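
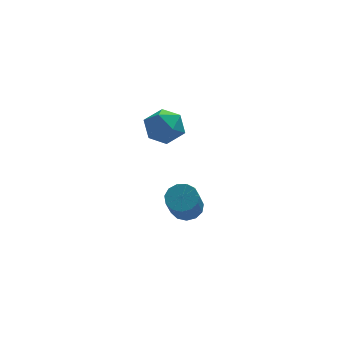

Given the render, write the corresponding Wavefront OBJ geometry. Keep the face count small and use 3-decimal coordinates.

v 2.174 -0.681 3.509
v 3.09 -0.323 3.85
v 2.97 -1.877 2.63
v 3.886 -1.519 2.971
v 3.231 -1.987 3.632
v 2.739 -1.247 4.175
v 3.321 -0.953 2.305
v 2.829 -0.213 2.848
v 3.799 -0.491 3.106
v 3.743 -1.13 3.926
v 2.317 -1.07 2.554
v 2.261 -1.709 3.374
v 4.171 -0.577 -2.933
v 4.808 -1.044 -3.062
v 4.346 -2.109 -1.496
v 3.709 -1.643 -1.367
v 4.948 -0.71 -2.794
v 4.485 -1.775 -1.227
v 4.841 -0.333 -2.569
v 4.378 -1.399 -1.003
v 4.521 -0.035 -2.461
v 4.059 -1.1 -0.894
v 4.091 0.092 -2.502
v 3.628 -0.974 -0.936
v 3.686 0.006 -2.68
v 3.223 -1.06 -1.114
v 3.435 -0.265 -2.939
v 2.972 -1.331 -1.372
v 3.418 -0.635 -3.195
v 2.955 -1.701 -1.629
v 3.64 -0.987 -3.369
v 3.177 -2.052 -1.803
v 4.031 -1.209 -3.404
v 3.568 -2.274 -1.838
v 4.467 -1.23 -3.29
v 4.004 -2.295 -1.723
f 1 12 6
f 1 6 2
f 1 2 8
f 1 8 11
f 1 11 12
f 2 6 10
f 6 12 5
f 12 11 3
f 11 8 7
f 8 2 9
f 4 10 5
f 4 5 3
f 4 3 7
f 4 7 9
f 4 9 10
f 5 10 6
f 3 5 12
f 7 3 11
f 9 7 8
f 10 9 2
f 14 13 17
f 14 17 15
f 15 17 18
f 15 18 16
f 17 13 19
f 17 19 18
f 18 19 20
f 18 20 16
f 19 13 21
f 19 21 20
f 20 21 22
f 20 22 16
f 21 13 23
f 21 23 22
f 22 23 24
f 22 24 16
f 23 13 25
f 23 25 24
f 24 25 26
f 24 26 16
f 25 13 27
f 25 27 26
f 26 27 28
f 26 28 16
f 27 13 29
f 27 29 28
f 28 29 30
f 28 30 16
f 29 13 31
f 29 31 30
f 30 31 32
f 30 32 16
f 31 13 33
f 31 33 32
f 32 33 34
f 32 34 16
f 33 13 35
f 33 35 34
f 34 35 36
f 34 36 16
f 35 13 14
f 35 14 36
f 36 14 15
f 36 15 16



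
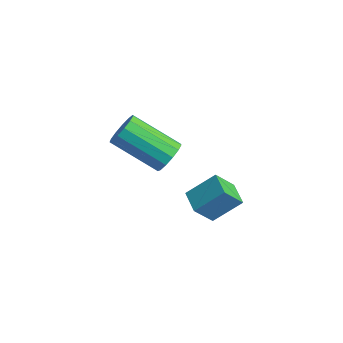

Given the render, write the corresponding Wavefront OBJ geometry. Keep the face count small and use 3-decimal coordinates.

v -3.839 3.326 -3.565
v -3.43 4.149 -2.841
v -3.722 3.955 -4.346
v -3.312 4.778 -3.622
v -3.068 3.042 -3.678
v -2.658 3.865 -2.954
v -2.95 3.671 -4.459
v -2.541 4.494 -3.735
v -3.336 2.343 -0.903
v -2.945 2.154 -0.519
v -4.192 1.369 0.367
v -4.584 1.557 -0.017
v -3.049 2.444 -0.41
v -4.297 1.659 0.477
v -3.245 2.702 -0.457
v -4.492 1.916 0.43
v -3.47 2.845 -0.646
v -4.717 2.06 0.241
v -3.652 2.829 -0.917
v -4.899 2.044 -0.03
v -3.734 2.659 -1.183
v -4.981 1.873 -0.296
v -3.69 2.388 -1.361
v -4.937 1.603 -0.474
v -3.534 2.103 -1.393
v -4.781 1.317 -0.507
v -3.315 1.894 -1.27
v -4.562 1.109 -0.383
v -3.102 1.827 -1.031
v -4.35 1.042 -0.144
v -2.965 1.925 -0.751
v -4.212 1.139 0.136
f 2 4 1
f 5 2 1
f 1 4 3
f 3 5 1
f 2 8 4
f 6 2 5
f 6 8 2
f 4 8 3
f 7 5 3
f 3 8 7
f 7 6 5
f 8 6 7
f 10 9 13
f 10 13 11
f 11 13 14
f 11 14 12
f 13 9 15
f 13 15 14
f 14 15 16
f 14 16 12
f 15 9 17
f 15 17 16
f 16 17 18
f 16 18 12
f 17 9 19
f 17 19 18
f 18 19 20
f 18 20 12
f 19 9 21
f 19 21 20
f 20 21 22
f 20 22 12
f 21 9 23
f 21 23 22
f 22 23 24
f 22 24 12
f 23 9 25
f 23 25 24
f 24 25 26
f 24 26 12
f 25 9 27
f 25 27 26
f 26 27 28
f 26 28 12
f 27 9 29
f 27 29 28
f 28 29 30
f 28 30 12
f 29 9 31
f 29 31 30
f 30 31 32
f 30 32 12
f 31 9 10
f 31 10 32
f 32 10 11
f 32 11 12



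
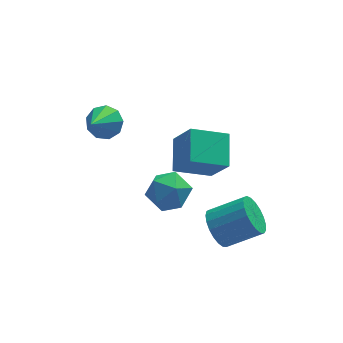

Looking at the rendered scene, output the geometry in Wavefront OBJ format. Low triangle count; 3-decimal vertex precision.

v -0.753 3.495 1.299
v -0.091 3.647 1.889
v -1.567 2.365 2.501
v -0.543 4.058 1.969
v -1.093 4.205 1.735
v -1.484 4.02 1.297
v -1.533 3.589 0.86
v -1.217 3.115 0.628
v -0.684 2.818 0.71
v -0.183 2.838 1.067
v 0.051 3.166 1.533
v 1.449 -0.59 1.418
v 2.014 -1.45 2.943
v 1.823 0.91 2.125
v 2.388 0.05 3.65
v 3.152 -0.69 0.73
v 3.717 -1.55 2.255
v 3.526 0.81 1.437
v 4.091 -0.05 2.962
v 0.709 -0.623 1.295
v 1.446 -1.126 1.944
v 0.634 -2.074 0.256
v 1.371 -2.577 0.905
v 0.353 -2.373 1.28
v 0.399 -1.477 1.923
v 1.681 -1.723 0.277
v 1.727 -0.827 0.92
v 2.047 -1.806 1.315
v 1.226 -2.208 1.936
v 0.854 -0.992 0.264
v 0.033 -1.394 0.885
v 3.138 -1.923 -1.93
v 3.666 -1.552 -2.707
v 5.271 -1.825 -1.746
v 4.742 -2.197 -0.97
v 3.589 -1.206 -2.48
v 5.194 -1.48 -1.52
v 3.434 -0.985 -2.159
v 5.039 -1.259 -1.198
v 3.228 -0.926 -1.798
v 4.833 -1.2 -0.837
v 3.006 -1.039 -1.459
v 4.611 -1.313 -0.499
v 2.807 -1.306 -1.203
v 4.412 -1.579 -0.242
v 2.665 -1.679 -1.072
v 4.27 -1.952 -0.111
v 2.605 -2.094 -1.089
v 4.21 -2.367 -0.129
v 2.637 -2.48 -1.252
v 4.241 -2.753 -0.292
v 2.755 -2.769 -1.532
v 4.36 -3.043 -0.572
v 2.94 -2.912 -1.881
v 4.544 -3.186 -0.921
v 3.159 -2.885 -2.239
v 4.763 -3.158 -1.278
v 3.374 -2.691 -2.543
v 4.978 -2.964 -1.582
v 3.548 -2.364 -2.741
v 5.153 -2.638 -1.78
v 3.651 -1.961 -2.799
v 5.256 -2.235 -1.838
f 2 1 4
f 2 4 3
f 4 1 5
f 4 5 3
f 5 1 6
f 5 6 3
f 6 1 7
f 6 7 3
f 7 1 8
f 7 8 3
f 8 1 9
f 8 9 3
f 9 1 10
f 9 10 3
f 10 1 11
f 10 11 3
f 11 1 2
f 11 2 3
f 13 15 12
f 16 13 12
f 12 15 14
f 14 16 12
f 13 19 15
f 17 13 16
f 17 19 13
f 15 19 14
f 18 16 14
f 14 19 18
f 18 17 16
f 19 17 18
f 20 31 25
f 20 25 21
f 20 21 27
f 20 27 30
f 20 30 31
f 21 25 29
f 25 31 24
f 31 30 22
f 30 27 26
f 27 21 28
f 23 29 24
f 23 24 22
f 23 22 26
f 23 26 28
f 23 28 29
f 24 29 25
f 22 24 31
f 26 22 30
f 28 26 27
f 29 28 21
f 33 32 36
f 33 36 34
f 34 36 37
f 34 37 35
f 36 32 38
f 36 38 37
f 37 38 39
f 37 39 35
f 38 32 40
f 38 40 39
f 39 40 41
f 39 41 35
f 40 32 42
f 40 42 41
f 41 42 43
f 41 43 35
f 42 32 44
f 42 44 43
f 43 44 45
f 43 45 35
f 44 32 46
f 44 46 45
f 45 46 47
f 45 47 35
f 46 32 48
f 46 48 47
f 47 48 49
f 47 49 35
f 48 32 50
f 48 50 49
f 49 50 51
f 49 51 35
f 50 32 52
f 50 52 51
f 51 52 53
f 51 53 35
f 52 32 54
f 52 54 53
f 53 54 55
f 53 55 35
f 54 32 56
f 54 56 55
f 55 56 57
f 55 57 35
f 56 32 58
f 56 58 57
f 57 58 59
f 57 59 35
f 58 32 60
f 58 60 59
f 59 60 61
f 59 61 35
f 60 32 62
f 60 62 61
f 61 62 63
f 61 63 35
f 62 32 33
f 62 33 63
f 63 33 34
f 63 34 35



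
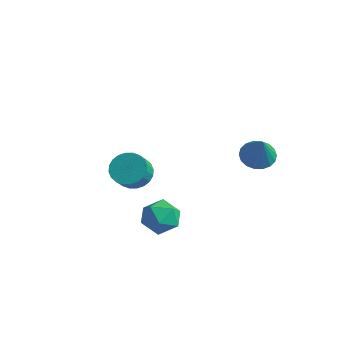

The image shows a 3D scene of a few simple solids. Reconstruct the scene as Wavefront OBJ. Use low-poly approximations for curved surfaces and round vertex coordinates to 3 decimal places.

v 2.035 2.55 0.619
v 2.775 2.865 0.378
v 2.785 1.95 2.141
v 2.62 3.149 0.566
v 2.35 3.314 0.764
v 2.017 3.328 0.934
v 1.688 3.188 1.041
v 1.427 2.921 1.065
v 1.287 2.58 1
v 1.294 2.234 0.86
v 1.449 1.95 0.672
v 1.719 1.785 0.474
v 2.052 1.771 0.304
v 2.381 1.911 0.197
v 2.642 2.178 0.173
v 2.782 2.519 0.238
v -0.649 -0.787 -2.664
v 0.148 -1.044 -3.227
v -0.248 -1.936 -1.573
v 0.549 -2.193 -2.136
v 0.533 -1.303 -1.661
v 0.286 -0.593 -2.335
v -0.386 -2.387 -2.465
v -0.633 -1.677 -3.139
v 0.311 -2.033 -3.104
v 0.879 -1.363 -2.607
v -0.979 -1.617 -2.193
v -0.411 -0.947 -1.696
v -3.805 0.72 -2.456
v -3.23 0.29 -3.031
v -2.96 -0.409 -2.24
v -3.535 0.02 -1.664
v -3.013 0.537 -2.887
v -2.743 -0.162 -2.096
v -2.917 0.812 -2.677
v -2.647 0.113 -1.886
v -2.956 1.072 -2.434
v -2.686 0.373 -1.642
v -3.124 1.28 -2.194
v -2.854 0.58 -1.402
v -3.396 1.401 -1.993
v -3.126 0.702 -1.202
v -3.73 1.419 -1.863
v -3.46 0.72 -1.072
v -4.075 1.331 -1.824
v -3.805 0.632 -1.032
v -4.38 1.149 -1.88
v -4.11 0.45 -1.089
v -4.597 0.902 -2.024
v -4.327 0.203 -1.233
v -4.693 0.627 -2.234
v -4.423 -0.072 -1.443
v -4.654 0.367 -2.478
v -4.384 -0.332 -1.686
v -4.486 0.16 -2.718
v -4.216 -0.54 -1.926
v -4.214 0.038 -2.918
v -3.944 -0.661 -2.127
v -3.88 0.02 -3.048
v -3.61 -0.679 -2.257
v -3.535 0.108 -3.088
v -3.265 -0.591 -2.296
f 2 1 4
f 2 4 3
f 4 1 5
f 4 5 3
f 5 1 6
f 5 6 3
f 6 1 7
f 6 7 3
f 7 1 8
f 7 8 3
f 8 1 9
f 8 9 3
f 9 1 10
f 9 10 3
f 10 1 11
f 10 11 3
f 11 1 12
f 11 12 3
f 12 1 13
f 12 13 3
f 13 1 14
f 13 14 3
f 14 1 15
f 14 15 3
f 15 1 16
f 15 16 3
f 16 1 2
f 16 2 3
f 17 28 22
f 17 22 18
f 17 18 24
f 17 24 27
f 17 27 28
f 18 22 26
f 22 28 21
f 28 27 19
f 27 24 23
f 24 18 25
f 20 26 21
f 20 21 19
f 20 19 23
f 20 23 25
f 20 25 26
f 21 26 22
f 19 21 28
f 23 19 27
f 25 23 24
f 26 25 18
f 30 29 33
f 30 33 31
f 31 33 34
f 31 34 32
f 33 29 35
f 33 35 34
f 34 35 36
f 34 36 32
f 35 29 37
f 35 37 36
f 36 37 38
f 36 38 32
f 37 29 39
f 37 39 38
f 38 39 40
f 38 40 32
f 39 29 41
f 39 41 40
f 40 41 42
f 40 42 32
f 41 29 43
f 41 43 42
f 42 43 44
f 42 44 32
f 43 29 45
f 43 45 44
f 44 45 46
f 44 46 32
f 45 29 47
f 45 47 46
f 46 47 48
f 46 48 32
f 47 29 49
f 47 49 48
f 48 49 50
f 48 50 32
f 49 29 51
f 49 51 50
f 50 51 52
f 50 52 32
f 51 29 53
f 51 53 52
f 52 53 54
f 52 54 32
f 53 29 55
f 53 55 54
f 54 55 56
f 54 56 32
f 55 29 57
f 55 57 56
f 56 57 58
f 56 58 32
f 57 29 59
f 57 59 58
f 58 59 60
f 58 60 32
f 59 29 61
f 59 61 60
f 60 61 62
f 60 62 32
f 61 29 30
f 61 30 62
f 62 30 31
f 62 31 32



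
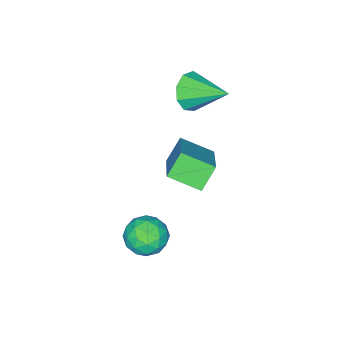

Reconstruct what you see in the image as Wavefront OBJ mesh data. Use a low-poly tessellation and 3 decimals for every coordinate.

v -3.811 1.005 -0.438
v -3.323 -0.008 0.034
v -2.509 2.127 0.624
v -2.02 1.114 1.096
v -3.16 0.966 -1.196
v -2.671 -0.047 -0.724
v -1.857 2.088 -0.134
v -1.369 1.075 0.338
v -0.837 1.089 -1.46
v -0.332 1.586 -1.139
v -0.028 0.874 -2.401
v 0.477 1.371 -2.08
v 0.326 0.691 -1.733
v -0.174 0.824 -1.151
v -0.186 1.636 -2.389
v -0.686 1.769 -1.807
v 0.071 1.924 -1.713
v 0.387 1.34 -1.308
v -0.747 1.12 -2.232
v -0.431 0.536 -1.827
v -0.655 1.356 -1.217
v 0.295 1.104 -2.323
v 0.206 0.704 -2.119
v 0.504 0.996 -1.93
v -0.562 0.908 -1.224
v -0.265 1.201 -1.036
v 0.121 0.675 -1.384
v -0.095 1.259 -2.504
v 0.202 1.552 -2.316
v -0.864 1.464 -1.61
v -0.566 1.756 -1.421
v -0.481 1.785 -2.156
v -0.122 1.847 -1.366
v 0.353 1.721 -1.919
v -0.036 1.876 -2.1
v -0.33 1.955 -1.758
v 0.064 1.504 -1.127
v 0.54 1.378 -1.681
v 0.451 0.978 -1.476
v 0.157 1.056 -1.135
v 0.301 1.703 -1.465
v -0.9 1.082 -1.859
v -0.424 0.956 -2.413
v -0.517 1.404 -2.405
v -0.811 1.482 -2.064
v -0.713 0.739 -1.621
v -0.238 0.613 -2.174
v -0.03 0.505 -1.782
v -0.324 0.584 -1.44
v -0.661 0.757 -2.075
v -3.887 -0.028 2.103
v -3.656 0.302 1.458
v -4.053 1.368 2.757
v -4.172 0.243 1.453
v -4.555 0.057 1.752
v -4.625 -0.168 2.215
v -4.35 -0.328 2.626
v -3.857 -0.347 2.792
v -3.379 -0.217 2.636
v -3.138 0.002 2.231
v -3.247 0.207 1.766
f 2 4 1
f 5 2 1
f 1 4 3
f 3 5 1
f 2 8 4
f 6 2 5
f 6 8 2
f 4 8 3
f 7 5 3
f 3 8 7
f 7 6 5
f 8 6 7
f 9 46 25
f 46 20 49
f 25 49 14
f 46 49 25
f 9 25 21
f 25 14 26
f 21 26 10
f 25 26 21
f 9 21 30
f 21 10 31
f 30 31 16
f 21 31 30
f 9 30 42
f 30 16 45
f 42 45 19
f 30 45 42
f 9 42 46
f 42 19 50
f 46 50 20
f 42 50 46
f 10 26 37
f 26 14 40
f 37 40 18
f 26 40 37
f 14 49 27
f 49 20 48
f 27 48 13
f 49 48 27
f 20 50 47
f 50 19 43
f 47 43 11
f 50 43 47
f 19 45 44
f 45 16 32
f 44 32 15
f 45 32 44
f 16 31 36
f 31 10 33
f 36 33 17
f 31 33 36
f 12 38 24
f 38 18 39
f 24 39 13
f 38 39 24
f 12 24 22
f 24 13 23
f 22 23 11
f 24 23 22
f 12 22 29
f 22 11 28
f 29 28 15
f 22 28 29
f 12 29 34
f 29 15 35
f 34 35 17
f 29 35 34
f 12 34 38
f 34 17 41
f 38 41 18
f 34 41 38
f 13 39 27
f 39 18 40
f 27 40 14
f 39 40 27
f 11 23 47
f 23 13 48
f 47 48 20
f 23 48 47
f 15 28 44
f 28 11 43
f 44 43 19
f 28 43 44
f 17 35 36
f 35 15 32
f 36 32 16
f 35 32 36
f 18 41 37
f 41 17 33
f 37 33 10
f 41 33 37
f 52 51 54
f 52 54 53
f 54 51 55
f 54 55 53
f 55 51 56
f 55 56 53
f 56 51 57
f 56 57 53
f 57 51 58
f 57 58 53
f 58 51 59
f 58 59 53
f 59 51 60
f 59 60 53
f 60 51 61
f 60 61 53
f 61 51 52
f 61 52 53



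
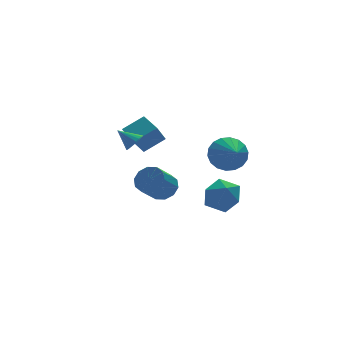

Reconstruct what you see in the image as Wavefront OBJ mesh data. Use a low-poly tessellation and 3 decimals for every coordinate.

v 1.025 -0.282 -2.987
v 2.195 -0.494 -2.981
v 0.685 -2.166 -3.159
v 1.855 -2.378 -3.153
v 1.315 -1.996 -2.166
v 1.525 -0.832 -2.059
v 1.355 -1.828 -4.081
v 1.565 -0.664 -3.974
v 2.398 -1.449 -3.657
v 2.373 -1.553 -2.474
v 0.507 -1.107 -3.666
v 0.482 -1.211 -2.483
v 0.884 -2.856 0.86
v 1.249 -2.42 1.801
v 0.576 -4.324 1.66
v 0.771 -2.314 1.81
v 0.316 -2.316 1.631
v -0.027 -2.425 1.3
v -0.19 -2.619 0.881
v -0.14 -2.86 0.458
v 0.113 -3.101 0.114
v 0.519 -3.293 -0.081
v 0.997 -3.398 -0.091
v 1.453 -3.396 0.088
v 1.796 -3.287 0.42
v 1.958 -3.093 0.839
v 1.908 -2.852 1.262
v 1.655 -2.611 1.606
v -2.912 0.225 1.213
v -2.659 -0.048 1.734
v -3.528 1.015 1.927
v -2.48 0.141 1.679
v -2.376 0.345 1.543
v -2.365 0.529 1.35
v -2.448 0.659 1.134
v -2.611 0.715 0.931
v -2.826 0.686 0.777
v -3.056 0.578 0.699
v -3.261 0.408 0.709
v -3.406 0.207 0.807
v -3.465 0.009 0.974
v -3.428 -0.151 1.183
v -3.302 -0.247 1.398
v -3.109 -0.261 1.58
v -2.881 -0.19 1.699
v -0.958 3.075 -1.161
v -1.601 2.822 -0.083
v -1.017 4.522 -0.856
v -1.66 4.269 0.221
v 0.32 2.971 -0.421
v -0.323 2.718 0.656
v 0.261 4.418 -0.117
v -0.382 4.165 0.961
v -0.713 1.28 -3.111
v -0.036 0.966 -2.574
v -1.149 0.446 -1.473
v -1.827 0.76 -2.009
v -0.141 1.505 -2.426
v -1.254 0.985 -1.325
v -0.465 1.958 -2.54
v -1.579 1.438 -1.439
v -0.884 2.152 -2.872
v -1.997 1.632 -1.77
v -1.238 2.013 -3.295
v -2.351 1.493 -2.193
v -1.391 1.594 -3.647
v -2.504 1.074 -2.546
v -1.286 1.055 -3.795
v -2.399 0.535 -2.694
v -0.961 0.602 -3.681
v -2.075 0.082 -2.58
v -0.543 0.408 -3.35
v -1.656 -0.112 -2.248
v -0.189 0.547 -2.927
v -1.302 0.027 -1.825
f 1 12 6
f 1 6 2
f 1 2 8
f 1 8 11
f 1 11 12
f 2 6 10
f 6 12 5
f 12 11 3
f 11 8 7
f 8 2 9
f 4 10 5
f 4 5 3
f 4 3 7
f 4 7 9
f 4 9 10
f 5 10 6
f 3 5 12
f 7 3 11
f 9 7 8
f 10 9 2
f 14 13 16
f 14 16 15
f 16 13 17
f 16 17 15
f 17 13 18
f 17 18 15
f 18 13 19
f 18 19 15
f 19 13 20
f 19 20 15
f 20 13 21
f 20 21 15
f 21 13 22
f 21 22 15
f 22 13 23
f 22 23 15
f 23 13 24
f 23 24 15
f 24 13 25
f 24 25 15
f 25 13 26
f 25 26 15
f 26 13 27
f 26 27 15
f 27 13 28
f 27 28 15
f 28 13 14
f 28 14 15
f 30 29 32
f 30 32 31
f 32 29 33
f 32 33 31
f 33 29 34
f 33 34 31
f 34 29 35
f 34 35 31
f 35 29 36
f 35 36 31
f 36 29 37
f 36 37 31
f 37 29 38
f 37 38 31
f 38 29 39
f 38 39 31
f 39 29 40
f 39 40 31
f 40 29 41
f 40 41 31
f 41 29 42
f 41 42 31
f 42 29 43
f 42 43 31
f 43 29 44
f 43 44 31
f 44 29 45
f 44 45 31
f 45 29 30
f 45 30 31
f 47 49 46
f 50 47 46
f 46 49 48
f 48 50 46
f 47 53 49
f 51 47 50
f 51 53 47
f 49 53 48
f 52 50 48
f 48 53 52
f 52 51 50
f 53 51 52
f 55 54 58
f 55 58 56
f 56 58 59
f 56 59 57
f 58 54 60
f 58 60 59
f 59 60 61
f 59 61 57
f 60 54 62
f 60 62 61
f 61 62 63
f 61 63 57
f 62 54 64
f 62 64 63
f 63 64 65
f 63 65 57
f 64 54 66
f 64 66 65
f 65 66 67
f 65 67 57
f 66 54 68
f 66 68 67
f 67 68 69
f 67 69 57
f 68 54 70
f 68 70 69
f 69 70 71
f 69 71 57
f 70 54 72
f 70 72 71
f 71 72 73
f 71 73 57
f 72 54 74
f 72 74 73
f 73 74 75
f 73 75 57
f 74 54 55
f 74 55 75
f 75 55 56
f 75 56 57



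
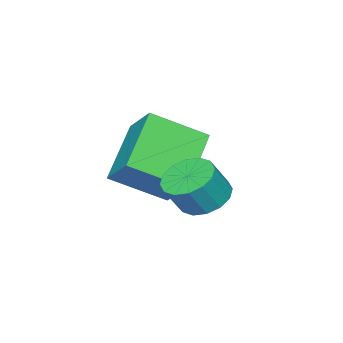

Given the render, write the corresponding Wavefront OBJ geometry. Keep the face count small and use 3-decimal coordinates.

v -1.881 -1.129 0.798
v -1.289 -1.422 0.384
v -0.746 -1.604 1.288
v -1.339 -1.311 1.702
v -1.209 -1.027 0.415
v -0.667 -1.209 1.32
v -1.31 -0.66 0.55
v -0.767 -0.842 1.454
v -1.563 -0.418 0.75
v -1.021 -0.6 1.655
v -1.902 -0.367 0.964
v -1.36 -0.549 1.868
v -2.235 -0.52 1.133
v -1.693 -0.702 2.037
v -2.474 -0.836 1.212
v -1.931 -1.018 2.116
v -2.553 -1.231 1.18
v -2.011 -1.413 2.085
v -2.453 -1.598 1.046
v -1.91 -1.78 1.95
v -2.199 -1.84 0.845
v -1.657 -2.022 1.75
v -1.86 -1.891 0.632
v -1.318 -2.073 1.536
v -1.527 -1.738 0.463
v -0.985 -1.92 1.367
v -4.471 -3.575 0.905
v -3.431 -4.822 1.793
v -4.079 -2.594 1.823
v -3.039 -3.841 2.711
v -2.821 -3.079 -0.331
v -1.781 -4.326 0.557
v -2.429 -2.098 0.587
v -1.389 -3.345 1.475
f 2 1 5
f 2 5 3
f 3 5 6
f 3 6 4
f 5 1 7
f 5 7 6
f 6 7 8
f 6 8 4
f 7 1 9
f 7 9 8
f 8 9 10
f 8 10 4
f 9 1 11
f 9 11 10
f 10 11 12
f 10 12 4
f 11 1 13
f 11 13 12
f 12 13 14
f 12 14 4
f 13 1 15
f 13 15 14
f 14 15 16
f 14 16 4
f 15 1 17
f 15 17 16
f 16 17 18
f 16 18 4
f 17 1 19
f 17 19 18
f 18 19 20
f 18 20 4
f 19 1 21
f 19 21 20
f 20 21 22
f 20 22 4
f 21 1 23
f 21 23 22
f 22 23 24
f 22 24 4
f 23 1 25
f 23 25 24
f 24 25 26
f 24 26 4
f 25 1 2
f 25 2 26
f 26 2 3
f 26 3 4
f 28 30 27
f 31 28 27
f 27 30 29
f 29 31 27
f 28 34 30
f 32 28 31
f 32 34 28
f 30 34 29
f 33 31 29
f 29 34 33
f 33 32 31
f 34 32 33



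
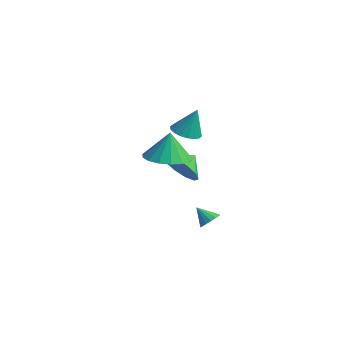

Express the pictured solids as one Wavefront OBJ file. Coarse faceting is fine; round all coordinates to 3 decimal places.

v 2.842 -2.356 2.245
v 3.786 -1.793 2.195
v 2.818 -2.184 3.695
v 3.415 -1.422 2.144
v 2.913 -1.266 2.117
v 2.395 -1.359 2.119
v 1.979 -1.68 2.15
v 1.761 -2.157 2.203
v 1.791 -2.679 2.265
v 2.061 -3.127 2.323
v 2.511 -3.398 2.363
v 3.036 -3.431 2.376
v 3.517 -3.217 2.359
v 3.843 -2.806 2.316
v 3.941 -2.292 2.256
v 1.28 0.989 -3.402
v 1.568 1.288 -2.996
v 0.64 0.651 -2.698
v 1.357 1.477 -3.097
v 1.126 1.535 -3.28
v 0.936 1.447 -3.495
v 0.839 1.236 -3.685
v 0.859 0.959 -3.8
v 0.993 0.69 -3.807
v 1.203 0.501 -3.706
v 1.435 0.443 -3.524
v 1.624 0.532 -3.309
v 1.722 0.742 -3.118
v 1.701 1.019 -3.004
v -0.012 0.201 -0.252
v 1.05 0.326 -0.229
v -0.128 1.079 0.292
v 0.82 0.63 -0.769
v 0.273 0.77 -1.112
v -0.384 0.693 -1.126
v -0.899 0.428 -0.807
v -1.075 0.076 -0.276
v -0.845 -0.229 0.265
v -0.297 -0.369 0.608
v 0.359 -0.292 0.622
v 0.874 -0.027 0.303
v -2.93 2.409 0.435
v -2.221 2.026 0.357
v -2.55 2.811 1.925
v -2.144 2.36 0.247
v -2.222 2.705 0.174
v -2.441 2.99 0.153
v -2.757 3.161 0.188
v -3.107 3.182 0.271
v -3.422 3.051 0.387
v -3.64 2.792 0.512
v -3.717 2.457 0.622
v -3.638 2.113 0.695
v -3.419 1.828 0.716
v -3.103 1.657 0.682
v -2.753 1.636 0.598
v -2.438 1.767 0.482
f 2 1 4
f 2 4 3
f 4 1 5
f 4 5 3
f 5 1 6
f 5 6 3
f 6 1 7
f 6 7 3
f 7 1 8
f 7 8 3
f 8 1 9
f 8 9 3
f 9 1 10
f 9 10 3
f 10 1 11
f 10 11 3
f 11 1 12
f 11 12 3
f 12 1 13
f 12 13 3
f 13 1 14
f 13 14 3
f 14 1 15
f 14 15 3
f 15 1 2
f 15 2 3
f 17 16 19
f 17 19 18
f 19 16 20
f 19 20 18
f 20 16 21
f 20 21 18
f 21 16 22
f 21 22 18
f 22 16 23
f 22 23 18
f 23 16 24
f 23 24 18
f 24 16 25
f 24 25 18
f 25 16 26
f 25 26 18
f 26 16 27
f 26 27 18
f 27 16 28
f 27 28 18
f 28 16 29
f 28 29 18
f 29 16 17
f 29 17 18
f 31 30 33
f 31 33 32
f 33 30 34
f 33 34 32
f 34 30 35
f 34 35 32
f 35 30 36
f 35 36 32
f 36 30 37
f 36 37 32
f 37 30 38
f 37 38 32
f 38 30 39
f 38 39 32
f 39 30 40
f 39 40 32
f 40 30 41
f 40 41 32
f 41 30 31
f 41 31 32
f 43 42 45
f 43 45 44
f 45 42 46
f 45 46 44
f 46 42 47
f 46 47 44
f 47 42 48
f 47 48 44
f 48 42 49
f 48 49 44
f 49 42 50
f 49 50 44
f 50 42 51
f 50 51 44
f 51 42 52
f 51 52 44
f 52 42 53
f 52 53 44
f 53 42 54
f 53 54 44
f 54 42 55
f 54 55 44
f 55 42 56
f 55 56 44
f 56 42 57
f 56 57 44
f 57 42 43
f 57 43 44



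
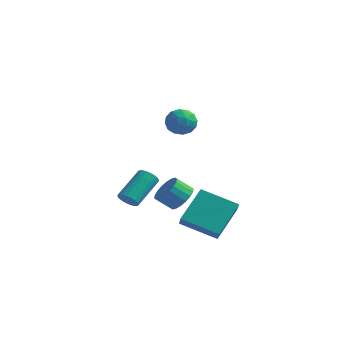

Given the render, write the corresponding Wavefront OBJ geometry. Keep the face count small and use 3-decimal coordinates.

v -3.985 2.483 -2.376
v -3.367 2.441 -2.357
v -3.296 4.056 -1.145
v -3.915 4.097 -1.164
v -3.399 2.586 -2.548
v -3.328 4.201 -1.336
v -3.52 2.715 -2.713
v -3.449 4.33 -1.501
v -3.712 2.809 -2.827
v -3.641 4.423 -1.615
v -3.945 2.853 -2.872
v -3.874 4.468 -1.66
v -4.185 2.841 -2.841
v -4.114 4.455 -1.629
v -4.394 2.774 -2.74
v -4.323 4.388 -1.528
v -4.541 2.663 -2.583
v -4.471 4.277 -1.371
v -4.604 2.524 -2.395
v -4.533 4.139 -1.183
v -4.572 2.379 -2.204
v -4.501 3.994 -0.992
v -4.451 2.25 -2.039
v -4.38 3.865 -0.827
v -4.259 2.157 -1.925
v -4.188 3.771 -0.713
v -4.026 2.112 -1.88
v -3.955 3.727 -0.668
v -3.786 2.125 -1.911
v -3.715 3.739 -0.699
v -3.577 2.192 -2.012
v -3.506 3.806 -0.8
v -3.429 2.303 -2.169
v -3.359 3.917 -0.957
v -0.163 1.705 -2.768
v 0.49 0.936 -2.014
v -0.084 3.25 -1.26
v 0.569 2.48 -0.506
v 1.631 2.42 -3.594
v 2.284 1.65 -2.84
v 1.71 3.964 -2.086
v 2.363 3.195 -1.332
v -0.581 2.723 3.336
v 0.032 2.855 3.913
v -0.832 1.485 3.887
v -0.219 1.617 4.464
v -0.939 2.071 4.496
v -0.784 2.836 4.156
v -0.016 1.504 3.644
v 0.139 2.269 3.304
v 0.381 2.102 4.103
v -0.189 2.452 4.629
v -0.611 1.888 3.171
v -1.181 2.238 3.697
v -0.252 2.898 3.576
v -0.548 1.442 4.224
v -0.971 1.709 4.243
v -0.611 1.787 4.582
v -0.732 2.886 3.719
v -0.371 2.964 4.058
v -0.942 2.503 4.401
v -0.429 1.376 3.742
v -0.068 1.454 4.081
v -0.189 2.553 3.218
v 0.171 2.631 3.557
v 0.142 1.837 3.399
v 0.313 2.532 4.027
v 0.166 1.805 4.35
v 0.285 1.738 3.869
v 0.376 2.188 3.669
v -0.022 2.738 4.336
v -0.17 2.011 4.66
v -0.593 2.277 4.679
v -0.502 2.727 4.479
v 0.183 2.296 4.448
v -0.63 2.329 3.14
v -0.778 1.602 3.464
v -0.298 1.613 3.321
v -0.207 2.063 3.121
v -0.966 2.535 3.45
v -1.113 1.808 3.773
v -1.176 2.152 4.131
v -1.085 2.602 3.931
v -0.983 2.044 3.352
v -1.517 3.756 -2.059
v -1.045 3.039 -2.198
v -1.67 2.487 -1.481
v -2.143 3.204 -1.341
v -0.858 3.209 -1.905
v -1.484 2.658 -1.187
v -0.802 3.488 -1.642
v -1.428 2.936 -0.924
v -0.888 3.82 -1.461
v -1.513 3.268 -0.744
v -1.098 4.139 -1.399
v -1.724 3.587 -0.682
v -1.392 4.382 -1.468
v -2.017 3.83 -0.75
v -1.71 4.501 -1.653
v -2.335 3.949 -0.936
v -1.99 4.473 -1.919
v -2.615 3.921 -1.202
v -2.176 4.302 -2.213
v -2.802 3.751 -1.495
v -2.232 4.024 -2.476
v -2.858 3.472 -1.758
v -2.147 3.692 -2.656
v -2.772 3.14 -1.939
v -1.936 3.373 -2.718
v -2.562 2.821 -2.001
v -1.643 3.13 -2.65
v -2.268 2.578 -1.932
v -1.325 3.011 -2.464
v -1.95 2.459 -1.747
f 2 1 5
f 2 5 3
f 3 5 6
f 3 6 4
f 5 1 7
f 5 7 6
f 6 7 8
f 6 8 4
f 7 1 9
f 7 9 8
f 8 9 10
f 8 10 4
f 9 1 11
f 9 11 10
f 10 11 12
f 10 12 4
f 11 1 13
f 11 13 12
f 12 13 14
f 12 14 4
f 13 1 15
f 13 15 14
f 14 15 16
f 14 16 4
f 15 1 17
f 15 17 16
f 16 17 18
f 16 18 4
f 17 1 19
f 17 19 18
f 18 19 20
f 18 20 4
f 19 1 21
f 19 21 20
f 20 21 22
f 20 22 4
f 21 1 23
f 21 23 22
f 22 23 24
f 22 24 4
f 23 1 25
f 23 25 24
f 24 25 26
f 24 26 4
f 25 1 27
f 25 27 26
f 26 27 28
f 26 28 4
f 27 1 29
f 27 29 28
f 28 29 30
f 28 30 4
f 29 1 31
f 29 31 30
f 30 31 32
f 30 32 4
f 31 1 33
f 31 33 32
f 32 33 34
f 32 34 4
f 33 1 2
f 33 2 34
f 34 2 3
f 34 3 4
f 36 38 35
f 39 36 35
f 35 38 37
f 37 39 35
f 36 42 38
f 40 36 39
f 40 42 36
f 38 42 37
f 41 39 37
f 37 42 41
f 41 40 39
f 42 40 41
f 43 80 59
f 80 54 83
f 59 83 48
f 80 83 59
f 43 59 55
f 59 48 60
f 55 60 44
f 59 60 55
f 43 55 64
f 55 44 65
f 64 65 50
f 55 65 64
f 43 64 76
f 64 50 79
f 76 79 53
f 64 79 76
f 43 76 80
f 76 53 84
f 80 84 54
f 76 84 80
f 44 60 71
f 60 48 74
f 71 74 52
f 60 74 71
f 48 83 61
f 83 54 82
f 61 82 47
f 83 82 61
f 54 84 81
f 84 53 77
f 81 77 45
f 84 77 81
f 53 79 78
f 79 50 66
f 78 66 49
f 79 66 78
f 50 65 70
f 65 44 67
f 70 67 51
f 65 67 70
f 46 72 58
f 72 52 73
f 58 73 47
f 72 73 58
f 46 58 56
f 58 47 57
f 56 57 45
f 58 57 56
f 46 56 63
f 56 45 62
f 63 62 49
f 56 62 63
f 46 63 68
f 63 49 69
f 68 69 51
f 63 69 68
f 46 68 72
f 68 51 75
f 72 75 52
f 68 75 72
f 47 73 61
f 73 52 74
f 61 74 48
f 73 74 61
f 45 57 81
f 57 47 82
f 81 82 54
f 57 82 81
f 49 62 78
f 62 45 77
f 78 77 53
f 62 77 78
f 51 69 70
f 69 49 66
f 70 66 50
f 69 66 70
f 52 75 71
f 75 51 67
f 71 67 44
f 75 67 71
f 86 85 89
f 86 89 87
f 87 89 90
f 87 90 88
f 89 85 91
f 89 91 90
f 90 91 92
f 90 92 88
f 91 85 93
f 91 93 92
f 92 93 94
f 92 94 88
f 93 85 95
f 93 95 94
f 94 95 96
f 94 96 88
f 95 85 97
f 95 97 96
f 96 97 98
f 96 98 88
f 97 85 99
f 97 99 98
f 98 99 100
f 98 100 88
f 99 85 101
f 99 101 100
f 100 101 102
f 100 102 88
f 101 85 103
f 101 103 102
f 102 103 104
f 102 104 88
f 103 85 105
f 103 105 104
f 104 105 106
f 104 106 88
f 105 85 107
f 105 107 106
f 106 107 108
f 106 108 88
f 107 85 109
f 107 109 108
f 108 109 110
f 108 110 88
f 109 85 111
f 109 111 110
f 110 111 112
f 110 112 88
f 111 85 113
f 111 113 112
f 112 113 114
f 112 114 88
f 113 85 86
f 113 86 114
f 114 86 87
f 114 87 88



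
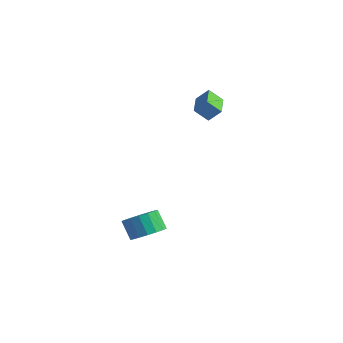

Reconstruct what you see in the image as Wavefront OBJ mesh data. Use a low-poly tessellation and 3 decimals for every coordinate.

v -2.656 1.635 3.606
v -2.077 2.038 4.342
v -3.59 2.858 3.67
v -3.011 3.261 4.407
v -2.049 2.139 2.853
v -1.47 2.542 3.59
v -2.983 3.362 2.918
v -2.404 3.765 3.654
v -2.176 -2.509 -3.994
v -1.505 -1.823 -3.594
v -2.293 -1.664 -2.546
v -2.964 -2.351 -2.946
v -1.813 -1.543 -3.867
v -2.601 -1.384 -2.82
v -2.204 -1.485 -4.17
v -2.991 -1.326 -3.122
v -2.589 -1.661 -4.432
v -3.376 -1.502 -3.385
v -2.879 -2.032 -4.594
v -3.666 -1.873 -3.547
v -3.008 -2.512 -4.618
v -3.795 -2.353 -3.571
v -2.947 -2.991 -4.5
v -3.734 -2.833 -3.452
v -2.709 -3.361 -4.265
v -3.496 -3.202 -3.218
v -2.349 -3.535 -3.968
v -3.136 -3.376 -2.921
v -1.95 -3.474 -3.677
v -2.737 -3.315 -2.63
v -1.602 -3.192 -3.459
v -2.39 -3.033 -2.411
v -1.386 -2.754 -3.363
v -2.174 -2.595 -2.315
v -1.351 -2.26 -3.412
v -2.139 -2.101 -2.364
f 2 4 1
f 5 2 1
f 1 4 3
f 3 5 1
f 2 8 4
f 6 2 5
f 6 8 2
f 4 8 3
f 7 5 3
f 3 8 7
f 7 6 5
f 8 6 7
f 10 9 13
f 10 13 11
f 11 13 14
f 11 14 12
f 13 9 15
f 13 15 14
f 14 15 16
f 14 16 12
f 15 9 17
f 15 17 16
f 16 17 18
f 16 18 12
f 17 9 19
f 17 19 18
f 18 19 20
f 18 20 12
f 19 9 21
f 19 21 20
f 20 21 22
f 20 22 12
f 21 9 23
f 21 23 22
f 22 23 24
f 22 24 12
f 23 9 25
f 23 25 24
f 24 25 26
f 24 26 12
f 25 9 27
f 25 27 26
f 26 27 28
f 26 28 12
f 27 9 29
f 27 29 28
f 28 29 30
f 28 30 12
f 29 9 31
f 29 31 30
f 30 31 32
f 30 32 12
f 31 9 33
f 31 33 32
f 32 33 34
f 32 34 12
f 33 9 35
f 33 35 34
f 34 35 36
f 34 36 12
f 35 9 10
f 35 10 36
f 36 10 11
f 36 11 12



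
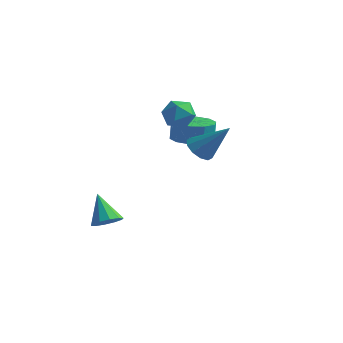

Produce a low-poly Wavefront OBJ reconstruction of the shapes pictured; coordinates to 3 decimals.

v -1.682 -0.876 -4.166
v -1.063 -0.863 -3.742
v -2.578 -0.344 -2.874
v -1.107 -0.448 -3.943
v -1.371 -0.196 -4.23
v -1.753 -0.204 -4.492
v -2.108 -0.469 -4.629
v -2.3 -0.889 -4.59
v -2.256 -1.304 -4.388
v -1.992 -1.555 -4.102
v -1.61 -1.547 -3.84
v -1.255 -1.283 -3.702
v -0.431 1.884 1.842
v 0.194 2.159 1.332
v 0.506 1.361 2.708
v 1.131 1.636 2.198
v 0.656 2.196 2.63
v 0.077 2.519 2.095
v 0.623 1.001 1.945
v 0.044 1.324 1.41
v 0.845 1.613 1.396
v 0.865 2.352 1.819
v -0.165 1.168 2.221
v -0.145 1.907 2.644
v 2.512 0.035 1.09
v 3.008 0.272 0.58
v 3.768 0.425 2.49
v 2.751 0.635 0.709
v 2.402 0.769 0.984
v 2.096 0.623 1.3
v 1.949 0.252 1.535
v 2.017 -0.202 1.601
v 2.274 -0.565 1.472
v 2.622 -0.699 1.197
v 2.928 -0.553 0.881
v 3.076 -0.182 0.645
v 0.406 2.767 0.1
v 1.152 3.442 0.012
v 1.14 3.588 1.032
v 0.394 2.913 1.12
v 0.61 3.747 -0.037
v 0.598 3.892 0.982
v -0.01 3.677 -0.035
v -0.022 3.823 0.985
v -0.472 3.26 0.019
v -0.484 3.406 1.039
v -0.598 2.655 0.105
v -0.61 2.801 1.124
v -0.34 2.092 0.188
v -0.352 2.238 1.208
v 0.202 1.788 0.238
v 0.19 1.933 1.257
v 0.822 1.857 0.235
v 0.81 2.003 1.255
v 1.284 2.274 0.181
v 1.272 2.42 1.201
v 1.41 2.879 0.096
v 1.398 3.025 1.115
f 2 1 4
f 2 4 3
f 4 1 5
f 4 5 3
f 5 1 6
f 5 6 3
f 6 1 7
f 6 7 3
f 7 1 8
f 7 8 3
f 8 1 9
f 8 9 3
f 9 1 10
f 9 10 3
f 10 1 11
f 10 11 3
f 11 1 12
f 11 12 3
f 12 1 2
f 12 2 3
f 13 24 18
f 13 18 14
f 13 14 20
f 13 20 23
f 13 23 24
f 14 18 22
f 18 24 17
f 24 23 15
f 23 20 19
f 20 14 21
f 16 22 17
f 16 17 15
f 16 15 19
f 16 19 21
f 16 21 22
f 17 22 18
f 15 17 24
f 19 15 23
f 21 19 20
f 22 21 14
f 26 25 28
f 26 28 27
f 28 25 29
f 28 29 27
f 29 25 30
f 29 30 27
f 30 25 31
f 30 31 27
f 31 25 32
f 31 32 27
f 32 25 33
f 32 33 27
f 33 25 34
f 33 34 27
f 34 25 35
f 34 35 27
f 35 25 36
f 35 36 27
f 36 25 26
f 36 26 27
f 38 37 41
f 38 41 39
f 39 41 42
f 39 42 40
f 41 37 43
f 41 43 42
f 42 43 44
f 42 44 40
f 43 37 45
f 43 45 44
f 44 45 46
f 44 46 40
f 45 37 47
f 45 47 46
f 46 47 48
f 46 48 40
f 47 37 49
f 47 49 48
f 48 49 50
f 48 50 40
f 49 37 51
f 49 51 50
f 50 51 52
f 50 52 40
f 51 37 53
f 51 53 52
f 52 53 54
f 52 54 40
f 53 37 55
f 53 55 54
f 54 55 56
f 54 56 40
f 55 37 57
f 55 57 56
f 56 57 58
f 56 58 40
f 57 37 38
f 57 38 58
f 58 38 39
f 58 39 40



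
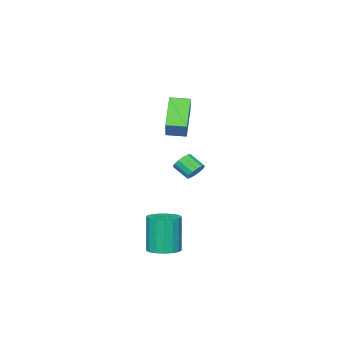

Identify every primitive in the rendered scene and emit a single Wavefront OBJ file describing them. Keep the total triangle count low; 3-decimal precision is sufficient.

v -3.68 -3.495 -0.785
v -3.396 -3.145 -0.374
v -3.256 -3.975 0.236
v -3.54 -4.325 -0.175
v -3.701 -3.136 -0.292
v -3.561 -3.966 0.318
v -4 -3.223 -0.343
v -3.86 -4.053 0.268
v -4.213 -3.383 -0.511
v -4.074 -4.214 0.099
v -4.284 -3.573 -0.753
v -4.144 -4.404 -0.143
v -4.193 -3.742 -1.004
v -4.053 -4.573 -0.394
v -3.964 -3.845 -1.196
v -3.824 -4.675 -0.586
v -3.659 -3.854 -1.278
v -3.519 -4.684 -0.668
v -3.36 -3.767 -1.228
v -3.22 -4.597 -0.617
v -3.146 -3.606 -1.059
v -3.007 -4.437 -0.449
v -3.076 -3.416 -0.817
v -2.936 -4.247 -0.207
v -3.167 -3.247 -0.566
v -3.027 -4.078 0.044
v 2.943 0.736 -2.813
v 3.709 0.995 -2.68
v 3.444 0.744 -0.673
v 2.677 0.484 -0.807
v 3.495 1.323 -2.667
v 3.23 1.072 -0.66
v 3.155 1.518 -2.688
v 2.889 1.266 -0.681
v 2.766 1.533 -2.737
v 2.5 1.281 -0.73
v 2.417 1.365 -2.804
v 2.152 1.114 -0.797
v 2.189 1.053 -2.873
v 1.924 0.802 -0.867
v 2.134 0.669 -2.929
v 1.868 0.417 -0.922
v 2.264 0.299 -2.958
v 1.998 0.048 -0.951
v 2.549 0.03 -2.954
v 2.283 -0.221 -0.947
v 2.925 -0.078 -2.918
v 2.659 -0.329 -0.911
v 3.305 0.001 -2.858
v 3.039 -0.25 -0.851
v 3.602 0.248 -2.787
v 3.336 -0.003 -0.78
v 3.748 0.607 -2.723
v 3.482 0.355 -0.716
v -1.781 -2.321 2.452
v -2.835 -3.077 3.854
v -0.947 -1.517 3.512
v -2.001 -2.274 4.914
v -1.119 -3.106 2.526
v -2.173 -3.863 3.928
v -0.285 -2.303 3.586
v -1.339 -3.059 4.988
f 2 1 5
f 2 5 3
f 3 5 6
f 3 6 4
f 5 1 7
f 5 7 6
f 6 7 8
f 6 8 4
f 7 1 9
f 7 9 8
f 8 9 10
f 8 10 4
f 9 1 11
f 9 11 10
f 10 11 12
f 10 12 4
f 11 1 13
f 11 13 12
f 12 13 14
f 12 14 4
f 13 1 15
f 13 15 14
f 14 15 16
f 14 16 4
f 15 1 17
f 15 17 16
f 16 17 18
f 16 18 4
f 17 1 19
f 17 19 18
f 18 19 20
f 18 20 4
f 19 1 21
f 19 21 20
f 20 21 22
f 20 22 4
f 21 1 23
f 21 23 22
f 22 23 24
f 22 24 4
f 23 1 25
f 23 25 24
f 24 25 26
f 24 26 4
f 25 1 2
f 25 2 26
f 26 2 3
f 26 3 4
f 28 27 31
f 28 31 29
f 29 31 32
f 29 32 30
f 31 27 33
f 31 33 32
f 32 33 34
f 32 34 30
f 33 27 35
f 33 35 34
f 34 35 36
f 34 36 30
f 35 27 37
f 35 37 36
f 36 37 38
f 36 38 30
f 37 27 39
f 37 39 38
f 38 39 40
f 38 40 30
f 39 27 41
f 39 41 40
f 40 41 42
f 40 42 30
f 41 27 43
f 41 43 42
f 42 43 44
f 42 44 30
f 43 27 45
f 43 45 44
f 44 45 46
f 44 46 30
f 45 27 47
f 45 47 46
f 46 47 48
f 46 48 30
f 47 27 49
f 47 49 48
f 48 49 50
f 48 50 30
f 49 27 51
f 49 51 50
f 50 51 52
f 50 52 30
f 51 27 53
f 51 53 52
f 52 53 54
f 52 54 30
f 53 27 28
f 53 28 54
f 54 28 29
f 54 29 30
f 56 58 55
f 59 56 55
f 55 58 57
f 57 59 55
f 56 62 58
f 60 56 59
f 60 62 56
f 58 62 57
f 61 59 57
f 57 62 61
f 61 60 59
f 62 60 61



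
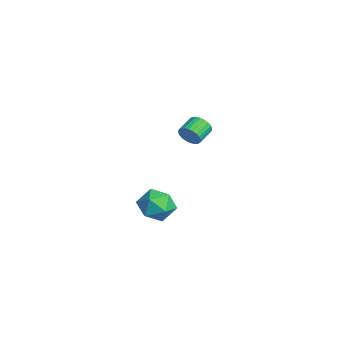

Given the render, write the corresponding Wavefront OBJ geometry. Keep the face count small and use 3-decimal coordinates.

v -3.168 0.88 0.344
v -2.783 0.959 0.911
v -3.468 1.758 1.264
v -3.852 1.68 0.696
v -2.666 1.134 0.744
v -3.35 1.933 1.096
v -2.625 1.27 0.515
v -3.309 2.069 0.868
v -2.666 1.347 0.26
v -3.351 2.146 0.613
v -2.784 1.352 0.018
v -3.468 2.152 0.371
v -2.96 1.286 -0.174
v -3.645 2.086 0.178
v -3.168 1.158 -0.288
v -3.853 1.958 0.065
v -3.376 0.988 -0.305
v -4.06 1.788 0.047
v -3.552 0.802 -0.224
v -4.237 1.601 0.129
v -3.67 0.627 -0.056
v -4.354 1.426 0.296
v -3.711 0.491 0.172
v -4.395 1.29 0.525
v -3.669 0.414 0.427
v -4.354 1.213 0.78
v -3.552 0.408 0.669
v -4.236 1.208 1.022
v -3.375 0.474 0.862
v -4.06 1.274 1.214
v -3.167 0.602 0.975
v -3.852 1.402 1.328
v -2.96 0.772 0.993
v -3.644 1.572 1.345
v 2.537 -1.988 -1.214
v 3.293 -1.512 -0.64
v 2.707 -3.408 -0.26
v 3.463 -2.932 0.314
v 2.455 -2.605 0.388
v 2.35 -1.728 -0.201
v 3.65 -3.192 -0.699
v 3.545 -2.315 -1.288
v 3.981 -2.256 -0.322
v 3.243 -1.894 0.35
v 2.757 -3.026 -1.25
v 2.019 -2.664 -0.578
f 2 1 5
f 2 5 3
f 3 5 6
f 3 6 4
f 5 1 7
f 5 7 6
f 6 7 8
f 6 8 4
f 7 1 9
f 7 9 8
f 8 9 10
f 8 10 4
f 9 1 11
f 9 11 10
f 10 11 12
f 10 12 4
f 11 1 13
f 11 13 12
f 12 13 14
f 12 14 4
f 13 1 15
f 13 15 14
f 14 15 16
f 14 16 4
f 15 1 17
f 15 17 16
f 16 17 18
f 16 18 4
f 17 1 19
f 17 19 18
f 18 19 20
f 18 20 4
f 19 1 21
f 19 21 20
f 20 21 22
f 20 22 4
f 21 1 23
f 21 23 22
f 22 23 24
f 22 24 4
f 23 1 25
f 23 25 24
f 24 25 26
f 24 26 4
f 25 1 27
f 25 27 26
f 26 27 28
f 26 28 4
f 27 1 29
f 27 29 28
f 28 29 30
f 28 30 4
f 29 1 31
f 29 31 30
f 30 31 32
f 30 32 4
f 31 1 33
f 31 33 32
f 32 33 34
f 32 34 4
f 33 1 2
f 33 2 34
f 34 2 3
f 34 3 4
f 35 46 40
f 35 40 36
f 35 36 42
f 35 42 45
f 35 45 46
f 36 40 44
f 40 46 39
f 46 45 37
f 45 42 41
f 42 36 43
f 38 44 39
f 38 39 37
f 38 37 41
f 38 41 43
f 38 43 44
f 39 44 40
f 37 39 46
f 41 37 45
f 43 41 42
f 44 43 36



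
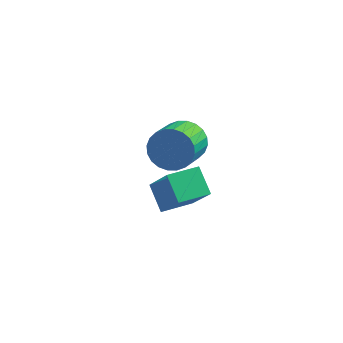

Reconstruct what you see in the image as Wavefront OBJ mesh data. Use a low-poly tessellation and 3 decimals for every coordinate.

v -0.261 2.084 0.45
v 0.114 1.653 -0.296
v 0.037 0.165 0.524
v -0.339 0.596 1.27
v 0.415 1.742 -0.106
v 0.338 0.254 0.714
v 0.613 1.883 0.169
v 0.535 0.396 0.989
v 0.678 2.055 0.486
v 0.6 0.567 1.306
v 0.599 2.231 0.798
v 0.522 0.744 1.618
v 0.39 2.384 1.057
v 0.313 0.897 1.877
v 0.082 2.492 1.224
v 0.004 1.005 2.044
v -0.279 2.538 1.273
v -0.356 1.051 2.093
v -0.637 2.515 1.196
v -0.714 1.027 2.016
v -0.938 2.426 1.006
v -1.015 0.938 1.826
v -1.135 2.284 0.731
v -1.213 0.797 1.551
v -1.2 2.113 0.414
v -1.278 0.625 1.234
v -1.122 1.936 0.102
v -1.199 0.449 0.922
v -0.913 1.783 -0.157
v -0.99 0.296 0.663
v -0.604 1.675 -0.324
v -0.682 0.188 0.496
v -0.244 1.629 -0.373
v -0.321 0.142 0.447
v -1.138 1.888 -4.202
v -0.195 1.159 -2.571
v -1.858 2.693 -3.426
v -0.915 1.964 -1.795
v -0.145 2.896 -4.325
v 0.798 2.167 -2.694
v -0.865 3.701 -3.549
v 0.078 2.972 -1.918
f 2 1 5
f 2 5 3
f 3 5 6
f 3 6 4
f 5 1 7
f 5 7 6
f 6 7 8
f 6 8 4
f 7 1 9
f 7 9 8
f 8 9 10
f 8 10 4
f 9 1 11
f 9 11 10
f 10 11 12
f 10 12 4
f 11 1 13
f 11 13 12
f 12 13 14
f 12 14 4
f 13 1 15
f 13 15 14
f 14 15 16
f 14 16 4
f 15 1 17
f 15 17 16
f 16 17 18
f 16 18 4
f 17 1 19
f 17 19 18
f 18 19 20
f 18 20 4
f 19 1 21
f 19 21 20
f 20 21 22
f 20 22 4
f 21 1 23
f 21 23 22
f 22 23 24
f 22 24 4
f 23 1 25
f 23 25 24
f 24 25 26
f 24 26 4
f 25 1 27
f 25 27 26
f 26 27 28
f 26 28 4
f 27 1 29
f 27 29 28
f 28 29 30
f 28 30 4
f 29 1 31
f 29 31 30
f 30 31 32
f 30 32 4
f 31 1 33
f 31 33 32
f 32 33 34
f 32 34 4
f 33 1 2
f 33 2 34
f 34 2 3
f 34 3 4
f 36 38 35
f 39 36 35
f 35 38 37
f 37 39 35
f 36 42 38
f 40 36 39
f 40 42 36
f 38 42 37
f 41 39 37
f 37 42 41
f 41 40 39
f 42 40 41



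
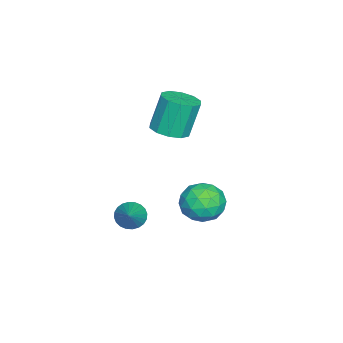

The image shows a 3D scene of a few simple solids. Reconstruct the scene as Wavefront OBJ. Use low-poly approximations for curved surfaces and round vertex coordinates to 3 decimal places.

v 2.226 3.377 -0.415
v 3.35 3.094 -0.157
v 2.19 2.006 -1.763
v 3.314 1.723 -1.505
v 2.449 1.493 -0.723
v 2.472 2.34 0.109
v 3.068 2.76 -2.029
v 3.091 3.607 -1.197
v 3.871 2.712 -1.155
v 3.488 1.929 -0.348
v 2.052 3.171 -1.572
v 1.669 2.388 -0.765
v 2.791 3.356 -0.168
v 2.749 1.744 -1.752
v 2.24 1.609 -1.293
v 2.901 1.442 -1.141
v 2.275 2.913 -0.011
v 2.936 2.746 0.14
v 2.406 1.805 -0.192
v 2.604 2.354 -2.06
v 3.265 2.187 -1.909
v 2.639 3.658 -0.779
v 3.3 3.491 -0.627
v 3.134 3.295 -1.728
v 3.758 2.965 -0.603
v 3.737 2.159 -1.395
v 3.593 2.769 -1.703
v 3.606 3.267 -1.214
v 3.533 2.504 -0.128
v 3.512 1.699 -0.92
v 3.004 1.563 -0.461
v 3.017 2.061 0.029
v 3.84 2.28 -0.715
v 2.028 3.401 -1
v 2.007 2.596 -1.792
v 2.523 3.039 -1.949
v 2.536 3.537 -1.459
v 1.803 2.941 -0.525
v 1.782 2.135 -1.317
v 1.934 1.833 -0.706
v 1.947 2.331 -0.217
v 1.7 2.82 -1.205
v 1.933 -1.188 -3.246
v 2.433 -1.269 -3.866
v 3.387 -0.872 -2.114
v 2.374 -0.963 -3.875
v 2.247 -0.691 -3.789
v 2.073 -0.495 -3.62
v 1.877 -0.404 -3.394
v 1.69 -0.433 -3.146
v 1.54 -0.576 -2.913
v 1.45 -0.813 -2.731
v 1.433 -1.107 -2.627
v 1.492 -1.413 -2.618
v 1.619 -1.685 -2.704
v 1.793 -1.882 -2.873
v 1.989 -1.973 -3.099
v 2.176 -1.944 -3.347
v 2.326 -1.8 -3.58
v 2.416 -1.563 -3.762
v -0.107 0.183 1.757
v 0.865 0.409 1.967
v 0.34 0.844 3.932
v -0.633 0.617 3.723
v 0.579 0.937 1.774
v 0.054 1.372 3.739
v 0.031 1.176 1.575
v -0.494 1.611 3.54
v -0.57 1.036 1.445
v -1.095 1.471 3.41
v -0.994 0.57 1.435
v -1.519 1.005 3.4
v -1.08 -0.044 1.548
v -1.605 0.391 3.513
v -0.794 -0.572 1.741
v -1.319 -0.137 3.706
v -0.246 -0.811 1.94
v -0.771 -0.376 3.905
v 0.355 -0.671 2.07
v -0.17 -0.236 4.035
v 0.779 -0.205 2.08
v 0.254 0.23 4.045
f 1 38 17
f 38 12 41
f 17 41 6
f 38 41 17
f 1 17 13
f 17 6 18
f 13 18 2
f 17 18 13
f 1 13 22
f 13 2 23
f 22 23 8
f 13 23 22
f 1 22 34
f 22 8 37
f 34 37 11
f 22 37 34
f 1 34 38
f 34 11 42
f 38 42 12
f 34 42 38
f 2 18 29
f 18 6 32
f 29 32 10
f 18 32 29
f 6 41 19
f 41 12 40
f 19 40 5
f 41 40 19
f 12 42 39
f 42 11 35
f 39 35 3
f 42 35 39
f 11 37 36
f 37 8 24
f 36 24 7
f 37 24 36
f 8 23 28
f 23 2 25
f 28 25 9
f 23 25 28
f 4 30 16
f 30 10 31
f 16 31 5
f 30 31 16
f 4 16 14
f 16 5 15
f 14 15 3
f 16 15 14
f 4 14 21
f 14 3 20
f 21 20 7
f 14 20 21
f 4 21 26
f 21 7 27
f 26 27 9
f 21 27 26
f 4 26 30
f 26 9 33
f 30 33 10
f 26 33 30
f 5 31 19
f 31 10 32
f 19 32 6
f 31 32 19
f 3 15 39
f 15 5 40
f 39 40 12
f 15 40 39
f 7 20 36
f 20 3 35
f 36 35 11
f 20 35 36
f 9 27 28
f 27 7 24
f 28 24 8
f 27 24 28
f 10 33 29
f 33 9 25
f 29 25 2
f 33 25 29
f 44 43 46
f 44 46 45
f 46 43 47
f 46 47 45
f 47 43 48
f 47 48 45
f 48 43 49
f 48 49 45
f 49 43 50
f 49 50 45
f 50 43 51
f 50 51 45
f 51 43 52
f 51 52 45
f 52 43 53
f 52 53 45
f 53 43 54
f 53 54 45
f 54 43 55
f 54 55 45
f 55 43 56
f 55 56 45
f 56 43 57
f 56 57 45
f 57 43 58
f 57 58 45
f 58 43 59
f 58 59 45
f 59 43 60
f 59 60 45
f 60 43 44
f 60 44 45
f 62 61 65
f 62 65 63
f 63 65 66
f 63 66 64
f 65 61 67
f 65 67 66
f 66 67 68
f 66 68 64
f 67 61 69
f 67 69 68
f 68 69 70
f 68 70 64
f 69 61 71
f 69 71 70
f 70 71 72
f 70 72 64
f 71 61 73
f 71 73 72
f 72 73 74
f 72 74 64
f 73 61 75
f 73 75 74
f 74 75 76
f 74 76 64
f 75 61 77
f 75 77 76
f 76 77 78
f 76 78 64
f 77 61 79
f 77 79 78
f 78 79 80
f 78 80 64
f 79 61 81
f 79 81 80
f 80 81 82
f 80 82 64
f 81 61 62
f 81 62 82
f 82 62 63
f 82 63 64



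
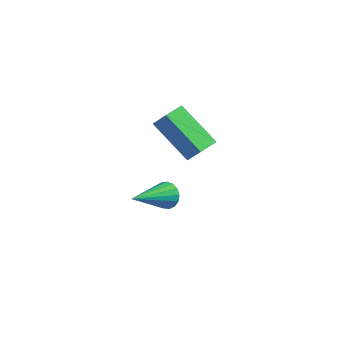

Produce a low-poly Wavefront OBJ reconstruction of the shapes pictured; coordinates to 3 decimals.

v -0.607 3.624 3.153
v -0.055 3.574 3.836
v -0.52 4.5 3.148
v 0.032 4.45 3.831
v 0.868 3.47 1.949
v 1.42 3.42 2.632
v 0.955 4.346 1.944
v 1.507 4.296 2.627
v -0.742 4.693 -1.405
v -0.369 4.816 -0.965
v -1.118 3.007 -0.615
v -0.617 4.915 -0.873
v -0.894 4.963 -0.902
v -1.136 4.949 -1.047
v -1.288 4.876 -1.274
v -1.315 4.762 -1.531
v -1.211 4.632 -1.759
v -1 4.516 -1.906
v -0.729 4.441 -1.938
v -0.462 4.423 -1.849
v -0.259 4.468 -1.657
v -0.167 4.564 -1.408
v -0.206 4.69 -1.159
f 2 4 1
f 5 2 1
f 1 4 3
f 3 5 1
f 2 8 4
f 6 2 5
f 6 8 2
f 4 8 3
f 7 5 3
f 3 8 7
f 7 6 5
f 8 6 7
f 10 9 12
f 10 12 11
f 12 9 13
f 12 13 11
f 13 9 14
f 13 14 11
f 14 9 15
f 14 15 11
f 15 9 16
f 15 16 11
f 16 9 17
f 16 17 11
f 17 9 18
f 17 18 11
f 18 9 19
f 18 19 11
f 19 9 20
f 19 20 11
f 20 9 21
f 20 21 11
f 21 9 22
f 21 22 11
f 22 9 23
f 22 23 11
f 23 9 10
f 23 10 11



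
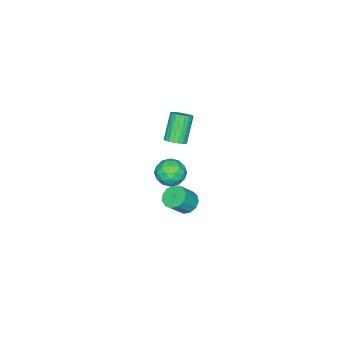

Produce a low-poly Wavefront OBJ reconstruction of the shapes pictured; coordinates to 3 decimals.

v 2.005 0.01 -3.946
v 2.59 0.231 -4.36
v 3.399 -0.05 -3.369
v 2.815 -0.27 -2.954
v 2.455 0.574 -4.153
v 3.264 0.293 -3.162
v 2.177 0.737 -3.88
v 2.986 0.457 -2.889
v 1.845 0.67 -3.628
v 2.654 0.39 -2.636
v 1.564 0.394 -3.476
v 2.373 0.113 -2.485
v 1.422 -0.005 -3.474
v 2.232 -0.285 -2.483
v 1.466 -0.398 -3.621
v 2.276 -0.679 -2.63
v 1.682 -0.662 -3.872
v 2.491 -0.943 -2.881
v 1.999 -0.712 -4.146
v 2.809 -0.993 -3.154
v 2.319 -0.533 -4.356
v 3.129 -0.814 -3.365
v 2.539 -0.182 -4.436
v 3.349 -0.462 -3.445
v 3.041 0.568 0.318
v 3.738 0.738 0.869
v 3.902 -0.278 -0.509
v 4.599 -0.108 0.042
v 3.906 -0.612 0.331
v 3.373 -0.09 0.842
v 4.267 0.55 -0.482
v 3.734 1.072 0.029
v 4.495 0.726 0.375
v 4.272 0.008 0.877
v 3.368 0.452 -0.517
v 3.145 -0.266 -0.015
v 3.314 0.727 0.666
v 4.326 -0.267 -0.306
v 3.919 -0.564 -0.136
v 4.328 -0.464 0.188
v 3.1 0.241 0.65
v 3.509 0.341 0.974
v 3.608 -0.453 0.658
v 4.131 0.119 -0.614
v 4.54 0.219 -0.29
v 3.312 0.924 0.172
v 3.721 1.024 0.496
v 4.032 0.913 -0.298
v 4.168 0.82 0.7
v 4.674 0.323 0.214
v 4.479 0.71 -0.094
v 4.166 1.017 0.206
v 4.037 0.398 0.995
v 4.543 -0.099 0.509
v 4.136 -0.395 0.679
v 3.823 -0.088 0.979
v 4.482 0.391 0.705
v 3.097 0.559 -0.149
v 3.603 0.062 -0.635
v 3.817 0.548 -0.619
v 3.504 0.855 -0.319
v 2.966 0.137 0.146
v 3.472 -0.36 -0.34
v 3.474 -0.557 0.154
v 3.161 -0.25 0.454
v 3.158 0.069 -0.345
v 3.52 0.311 2.599
v 3.837 0.736 2.901
v 2.857 0.474 4.302
v 2.54 0.049 4.001
v 3.651 0.874 2.797
v 2.671 0.611 4.198
v 3.442 0.914 2.658
v 2.462 0.651 4.059
v 3.247 0.849 2.509
v 2.267 0.587 3.91
v 3.099 0.692 2.376
v 2.119 0.429 3.777
v 3.024 0.469 2.282
v 2.044 0.206 3.683
v 3.034 0.219 2.242
v 2.054 -0.044 3.643
v 3.129 -0.016 2.264
v 2.149 -0.278 3.666
v 3.291 -0.193 2.345
v 2.311 -0.456 3.746
v 3.493 -0.284 2.469
v 2.513 -0.547 3.87
v 3.699 -0.272 2.616
v 2.719 -0.534 4.017
v 3.875 -0.158 2.76
v 2.895 -0.421 4.161
v 3.989 0.036 2.876
v 3.009 -0.227 4.277
v 4.022 0.278 2.944
v 3.042 0.015 4.346
v 3.968 0.526 2.953
v 2.988 0.263 4.354
f 2 1 5
f 2 5 3
f 3 5 6
f 3 6 4
f 5 1 7
f 5 7 6
f 6 7 8
f 6 8 4
f 7 1 9
f 7 9 8
f 8 9 10
f 8 10 4
f 9 1 11
f 9 11 10
f 10 11 12
f 10 12 4
f 11 1 13
f 11 13 12
f 12 13 14
f 12 14 4
f 13 1 15
f 13 15 14
f 14 15 16
f 14 16 4
f 15 1 17
f 15 17 16
f 16 17 18
f 16 18 4
f 17 1 19
f 17 19 18
f 18 19 20
f 18 20 4
f 19 1 21
f 19 21 20
f 20 21 22
f 20 22 4
f 21 1 23
f 21 23 22
f 22 23 24
f 22 24 4
f 23 1 2
f 23 2 24
f 24 2 3
f 24 3 4
f 25 62 41
f 62 36 65
f 41 65 30
f 62 65 41
f 25 41 37
f 41 30 42
f 37 42 26
f 41 42 37
f 25 37 46
f 37 26 47
f 46 47 32
f 37 47 46
f 25 46 58
f 46 32 61
f 58 61 35
f 46 61 58
f 25 58 62
f 58 35 66
f 62 66 36
f 58 66 62
f 26 42 53
f 42 30 56
f 53 56 34
f 42 56 53
f 30 65 43
f 65 36 64
f 43 64 29
f 65 64 43
f 36 66 63
f 66 35 59
f 63 59 27
f 66 59 63
f 35 61 60
f 61 32 48
f 60 48 31
f 61 48 60
f 32 47 52
f 47 26 49
f 52 49 33
f 47 49 52
f 28 54 40
f 54 34 55
f 40 55 29
f 54 55 40
f 28 40 38
f 40 29 39
f 38 39 27
f 40 39 38
f 28 38 45
f 38 27 44
f 45 44 31
f 38 44 45
f 28 45 50
f 45 31 51
f 50 51 33
f 45 51 50
f 28 50 54
f 50 33 57
f 54 57 34
f 50 57 54
f 29 55 43
f 55 34 56
f 43 56 30
f 55 56 43
f 27 39 63
f 39 29 64
f 63 64 36
f 39 64 63
f 31 44 60
f 44 27 59
f 60 59 35
f 44 59 60
f 33 51 52
f 51 31 48
f 52 48 32
f 51 48 52
f 34 57 53
f 57 33 49
f 53 49 26
f 57 49 53
f 68 67 71
f 68 71 69
f 69 71 72
f 69 72 70
f 71 67 73
f 71 73 72
f 72 73 74
f 72 74 70
f 73 67 75
f 73 75 74
f 74 75 76
f 74 76 70
f 75 67 77
f 75 77 76
f 76 77 78
f 76 78 70
f 77 67 79
f 77 79 78
f 78 79 80
f 78 80 70
f 79 67 81
f 79 81 80
f 80 81 82
f 80 82 70
f 81 67 83
f 81 83 82
f 82 83 84
f 82 84 70
f 83 67 85
f 83 85 84
f 84 85 86
f 84 86 70
f 85 67 87
f 85 87 86
f 86 87 88
f 86 88 70
f 87 67 89
f 87 89 88
f 88 89 90
f 88 90 70
f 89 67 91
f 89 91 90
f 90 91 92
f 90 92 70
f 91 67 93
f 91 93 92
f 92 93 94
f 92 94 70
f 93 67 95
f 93 95 94
f 94 95 96
f 94 96 70
f 95 67 97
f 95 97 96
f 96 97 98
f 96 98 70
f 97 67 68
f 97 68 98
f 98 68 69
f 98 69 70



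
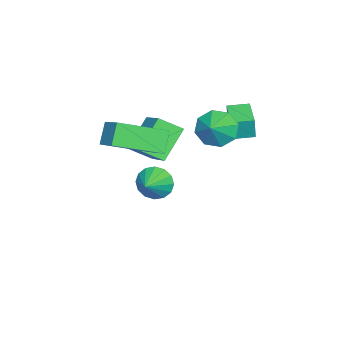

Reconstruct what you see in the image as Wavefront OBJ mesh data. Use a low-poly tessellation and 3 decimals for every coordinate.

v -2.675 -0.071 -2.135
v -2.34 -0.353 -2.841
v -1.625 0.051 -1.685
v -2.367 0.073 -2.893
v -2.477 0.46 -2.742
v -2.64 0.705 -2.428
v -2.812 0.742 -2.037
v -2.948 0.561 -1.671
v -3.011 0.211 -1.43
v -2.984 -0.215 -1.378
v -2.874 -0.602 -1.529
v -2.711 -0.847 -1.842
v -2.539 -0.884 -2.234
v -2.403 -0.703 -2.6
v -3.563 0.22 0.767
v -3.13 -0.681 1.355
v -2.376 1.418 1.726
v -1.942 0.517 2.314
v -2.358 0.003 -0.454
v -1.924 -0.898 0.134
v -1.17 1.201 0.505
v -0.737 0.3 1.093
v -1.329 3.377 2.936
v -0.955 3.776 2.234
v -0.491 3.523 3.464
v -1.285 4.214 2.637
v -1.641 4.162 3.216
v -1.813 3.651 3.631
v -1.702 2.979 3.639
v -1.372 2.54 3.236
v -1.016 2.592 2.657
v -0.844 3.104 2.242
v -0.581 0.948 1.27
v -1.213 0.833 2.151
v 0.324 2.007 2.057
v -0.308 1.893 2.938
v 0.668 -0.633 1.962
v 0.036 -0.747 2.843
v 1.573 0.427 2.749
v 0.941 0.312 3.63
v -3.238 2.912 2.094
v -3.113 2.91 3.097
v -3.742 3.667 2.159
v -3.617 3.665 3.161
v -2.143 3.655 1.959
v -2.018 3.653 2.961
v -2.647 4.41 2.023
v -2.522 4.408 3.026
f 2 1 4
f 2 4 3
f 4 1 5
f 4 5 3
f 5 1 6
f 5 6 3
f 6 1 7
f 6 7 3
f 7 1 8
f 7 8 3
f 8 1 9
f 8 9 3
f 9 1 10
f 9 10 3
f 10 1 11
f 10 11 3
f 11 1 12
f 11 12 3
f 12 1 13
f 12 13 3
f 13 1 14
f 13 14 3
f 14 1 2
f 14 2 3
f 16 18 15
f 19 16 15
f 15 18 17
f 17 19 15
f 16 22 18
f 20 16 19
f 20 22 16
f 18 22 17
f 21 19 17
f 17 22 21
f 21 20 19
f 22 20 21
f 24 23 26
f 24 26 25
f 26 23 27
f 26 27 25
f 27 23 28
f 27 28 25
f 28 23 29
f 28 29 25
f 29 23 30
f 29 30 25
f 30 23 31
f 30 31 25
f 31 23 32
f 31 32 25
f 32 23 24
f 32 24 25
f 34 36 33
f 37 34 33
f 33 36 35
f 35 37 33
f 34 40 36
f 38 34 37
f 38 40 34
f 36 40 35
f 39 37 35
f 35 40 39
f 39 38 37
f 40 38 39
f 42 44 41
f 45 42 41
f 41 44 43
f 43 45 41
f 42 48 44
f 46 42 45
f 46 48 42
f 44 48 43
f 47 45 43
f 43 48 47
f 47 46 45
f 48 46 47



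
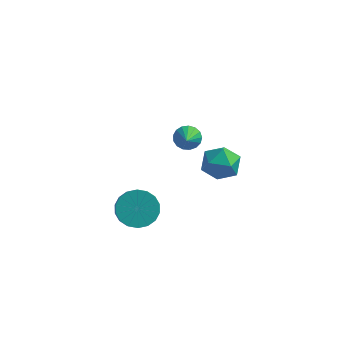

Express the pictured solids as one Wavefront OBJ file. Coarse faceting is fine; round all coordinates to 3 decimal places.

v 0.076 3.261 -3.858
v 0.563 2.971 -2.886
v -1.183 1.969 -3.614
v -0.696 1.679 -2.642
v -1.226 2.668 -2.733
v -0.447 3.466 -2.884
v -0.173 1.474 -3.616
v 0.606 2.272 -3.767
v 0.409 1.866 -2.737
v -0.242 2.604 -2.191
v -0.378 2.336 -4.309
v -1.029 3.074 -3.763
v -2.835 -2.949 -2.697
v -2.162 -3.412 -3.389
v -1.753 -4.333 -2.375
v -2.425 -3.871 -1.683
v -1.893 -3.074 -3.19
v -1.484 -3.995 -2.176
v -1.81 -2.71 -2.894
v -1.401 -3.631 -1.879
v -1.931 -2.394 -2.558
v -1.521 -3.315 -1.544
v -2.23 -2.188 -2.25
v -1.82 -3.109 -1.236
v -2.649 -2.133 -2.031
v -2.239 -3.054 -1.017
v -3.105 -2.24 -1.944
v -2.695 -3.161 -0.929
v -3.507 -2.487 -2.005
v -3.098 -3.408 -0.991
v -3.776 -2.825 -2.204
v -3.367 -3.746 -1.19
v -3.859 -3.189 -2.501
v -3.45 -4.11 -1.486
v -3.739 -3.505 -2.836
v -3.329 -4.426 -1.822
v -3.44 -3.711 -3.144
v -3.03 -4.632 -2.13
v -3.021 -3.766 -3.363
v -2.611 -4.687 -2.349
v -2.565 -3.659 -3.451
v -2.155 -4.58 -2.436
v -1.05 -0.609 1.331
v -0.818 -0.943 0.761
v -0.77 -1.571 2.009
v -0.547 -0.783 0.876
v -0.391 -0.583 1.096
v -0.387 -0.389 1.369
v -0.534 -0.245 1.633
v -0.8 -0.185 1.828
v -1.123 -0.222 1.909
v -1.429 -0.347 1.858
v -1.649 -0.533 1.686
v -1.731 -0.736 1.432
v -1.657 -0.91 1.155
v -1.445 -1.015 0.919
v -1.142 -1.027 0.776
f 1 12 6
f 1 6 2
f 1 2 8
f 1 8 11
f 1 11 12
f 2 6 10
f 6 12 5
f 12 11 3
f 11 8 7
f 8 2 9
f 4 10 5
f 4 5 3
f 4 3 7
f 4 7 9
f 4 9 10
f 5 10 6
f 3 5 12
f 7 3 11
f 9 7 8
f 10 9 2
f 14 13 17
f 14 17 15
f 15 17 18
f 15 18 16
f 17 13 19
f 17 19 18
f 18 19 20
f 18 20 16
f 19 13 21
f 19 21 20
f 20 21 22
f 20 22 16
f 21 13 23
f 21 23 22
f 22 23 24
f 22 24 16
f 23 13 25
f 23 25 24
f 24 25 26
f 24 26 16
f 25 13 27
f 25 27 26
f 26 27 28
f 26 28 16
f 27 13 29
f 27 29 28
f 28 29 30
f 28 30 16
f 29 13 31
f 29 31 30
f 30 31 32
f 30 32 16
f 31 13 33
f 31 33 32
f 32 33 34
f 32 34 16
f 33 13 35
f 33 35 34
f 34 35 36
f 34 36 16
f 35 13 37
f 35 37 36
f 36 37 38
f 36 38 16
f 37 13 39
f 37 39 38
f 38 39 40
f 38 40 16
f 39 13 41
f 39 41 40
f 40 41 42
f 40 42 16
f 41 13 14
f 41 14 42
f 42 14 15
f 42 15 16
f 44 43 46
f 44 46 45
f 46 43 47
f 46 47 45
f 47 43 48
f 47 48 45
f 48 43 49
f 48 49 45
f 49 43 50
f 49 50 45
f 50 43 51
f 50 51 45
f 51 43 52
f 51 52 45
f 52 43 53
f 52 53 45
f 53 43 54
f 53 54 45
f 54 43 55
f 54 55 45
f 55 43 56
f 55 56 45
f 56 43 57
f 56 57 45
f 57 43 44
f 57 44 45



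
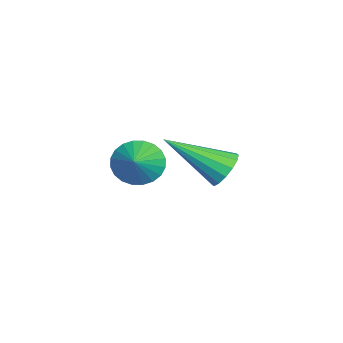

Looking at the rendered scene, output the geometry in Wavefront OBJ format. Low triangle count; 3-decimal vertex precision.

v -0.481 0.314 -1.631
v 0.173 0.167 -1.833
v -0.519 -1.494 -0.449
v 0.21 0.364 -1.532
v 0.062 0.547 -1.256
v -0.232 0.668 -1.082
v -0.592 0.694 -1.054
v -0.923 0.617 -1.181
v -1.135 0.46 -1.429
v -1.172 0.263 -1.731
v -1.024 0.08 -2.006
v -0.73 -0.041 -2.181
v -0.37 -0.067 -2.209
v -0.039 0.01 -2.081
v 2.611 -1.949 0.312
v 2.996 -2.082 -0.342
v 3.549 -1.971 0.868
v 2.998 -1.782 -0.333
v 2.941 -1.507 -0.226
v 2.834 -1.299 -0.037
v 2.693 -1.19 0.205
v 2.54 -1.197 0.463
v 2.398 -1.318 0.699
v 2.288 -1.535 0.875
v 2.227 -1.815 0.966
v 2.225 -2.115 0.957
v 2.282 -2.39 0.85
v 2.389 -2.598 0.661
v 2.529 -2.707 0.419
v 2.683 -2.7 0.161
v 2.825 -2.579 -0.074
v 2.935 -2.362 -0.251
f 2 1 4
f 2 4 3
f 4 1 5
f 4 5 3
f 5 1 6
f 5 6 3
f 6 1 7
f 6 7 3
f 7 1 8
f 7 8 3
f 8 1 9
f 8 9 3
f 9 1 10
f 9 10 3
f 10 1 11
f 10 11 3
f 11 1 12
f 11 12 3
f 12 1 13
f 12 13 3
f 13 1 14
f 13 14 3
f 14 1 2
f 14 2 3
f 16 15 18
f 16 18 17
f 18 15 19
f 18 19 17
f 19 15 20
f 19 20 17
f 20 15 21
f 20 21 17
f 21 15 22
f 21 22 17
f 22 15 23
f 22 23 17
f 23 15 24
f 23 24 17
f 24 15 25
f 24 25 17
f 25 15 26
f 25 26 17
f 26 15 27
f 26 27 17
f 27 15 28
f 27 28 17
f 28 15 29
f 28 29 17
f 29 15 30
f 29 30 17
f 30 15 31
f 30 31 17
f 31 15 32
f 31 32 17
f 32 15 16
f 32 16 17



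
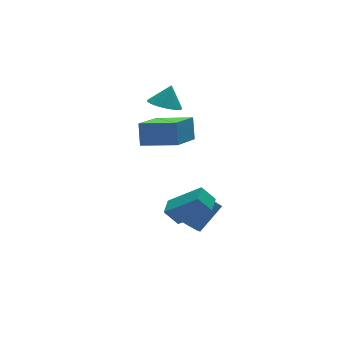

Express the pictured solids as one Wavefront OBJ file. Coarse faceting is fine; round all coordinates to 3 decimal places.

v -0.066 1.07 1.231
v 0.607 1.213 0.885
v 0.366 1.31 2.169
v 0.414 1.562 0.884
v 0.093 1.779 0.977
v -0.271 1.806 1.137
v -0.58 1.636 1.323
v -0.751 1.314 1.484
v -0.738 0.927 1.577
v -0.546 0.578 1.578
v -0.224 0.361 1.485
v 0.14 0.334 1.325
v 0.448 0.504 1.139
v 0.62 0.826 0.978
v -0 -3.527 -2.244
v -0.507 -3.246 -1.543
v -1.09 -2.629 -3.392
v -1.597 -2.348 -2.691
v 0.477 -2.852 -2.169
v -0.03 -2.571 -1.468
v -0.613 -1.954 -3.317
v -1.12 -1.673 -2.616
v -0.792 -1.927 0.94
v -0.631 -1.407 1.896
v -2.023 -0.943 0.612
v -1.862 -0.423 1.568
v 0.582 -0.537 -0.048
v 0.743 -0.017 0.908
v -0.649 0.447 -0.376
v -0.488 0.967 0.58
v -0.342 -1.828 -4.23
v 0.106 -1.752 -4.736
v 1.23 -1.456 -3.696
v 0.782 -1.532 -3.19
v -0.129 -1.306 -4.609
v 0.995 -1.009 -3.569
v -0.489 -1.165 -4.26
v 0.635 -0.868 -3.22
v -0.763 -1.413 -3.894
v 0.362 -1.116 -2.854
v -0.79 -1.904 -3.724
v 0.334 -1.608 -2.684
v -0.555 -2.351 -3.851
v 0.569 -2.054 -2.811
v -0.195 -2.492 -4.2
v 0.929 -2.195 -3.16
v 0.078 -2.244 -4.566
v 1.203 -1.947 -3.526
f 2 1 4
f 2 4 3
f 4 1 5
f 4 5 3
f 5 1 6
f 5 6 3
f 6 1 7
f 6 7 3
f 7 1 8
f 7 8 3
f 8 1 9
f 8 9 3
f 9 1 10
f 9 10 3
f 10 1 11
f 10 11 3
f 11 1 12
f 11 12 3
f 12 1 13
f 12 13 3
f 13 1 14
f 13 14 3
f 14 1 2
f 14 2 3
f 16 18 15
f 19 16 15
f 15 18 17
f 17 19 15
f 16 22 18
f 20 16 19
f 20 22 16
f 18 22 17
f 21 19 17
f 17 22 21
f 21 20 19
f 22 20 21
f 24 26 23
f 27 24 23
f 23 26 25
f 25 27 23
f 24 30 26
f 28 24 27
f 28 30 24
f 26 30 25
f 29 27 25
f 25 30 29
f 29 28 27
f 30 28 29
f 32 31 35
f 32 35 33
f 33 35 36
f 33 36 34
f 35 31 37
f 35 37 36
f 36 37 38
f 36 38 34
f 37 31 39
f 37 39 38
f 38 39 40
f 38 40 34
f 39 31 41
f 39 41 40
f 40 41 42
f 40 42 34
f 41 31 43
f 41 43 42
f 42 43 44
f 42 44 34
f 43 31 45
f 43 45 44
f 44 45 46
f 44 46 34
f 45 31 47
f 45 47 46
f 46 47 48
f 46 48 34
f 47 31 32
f 47 32 48
f 48 32 33
f 48 33 34



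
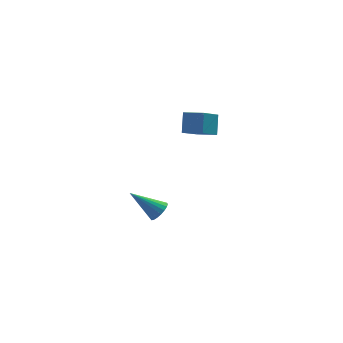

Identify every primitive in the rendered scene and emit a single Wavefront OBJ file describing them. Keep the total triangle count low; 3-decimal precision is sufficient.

v 0.116 0.147 1.242
v -0.827 -0.989 2.218
v 0.297 0.869 2.258
v -0.646 -0.267 3.235
v 1.066 -0.433 1.485
v 0.123 -1.569 2.462
v 1.247 0.289 2.502
v 0.304 -0.847 3.478
v -1.82 0.152 -4.539
v -1.37 0.474 -4.144
v -3.28 0.648 -3.281
v -1.46 0.691 -4.334
v -1.622 0.802 -4.565
v -1.822 0.783 -4.791
v -2.022 0.64 -4.967
v -2.182 0.4 -5.058
v -2.271 0.11 -5.046
v -2.27 -0.171 -4.934
v -2.179 -0.388 -4.743
v -2.018 -0.498 -4.512
v -1.817 -0.48 -4.286
v -1.617 -0.336 -4.111
v -1.457 -0.096 -4.02
v -1.369 0.193 -4.031
f 2 4 1
f 5 2 1
f 1 4 3
f 3 5 1
f 2 8 4
f 6 2 5
f 6 8 2
f 4 8 3
f 7 5 3
f 3 8 7
f 7 6 5
f 8 6 7
f 10 9 12
f 10 12 11
f 12 9 13
f 12 13 11
f 13 9 14
f 13 14 11
f 14 9 15
f 14 15 11
f 15 9 16
f 15 16 11
f 16 9 17
f 16 17 11
f 17 9 18
f 17 18 11
f 18 9 19
f 18 19 11
f 19 9 20
f 19 20 11
f 20 9 21
f 20 21 11
f 21 9 22
f 21 22 11
f 22 9 23
f 22 23 11
f 23 9 24
f 23 24 11
f 24 9 10
f 24 10 11



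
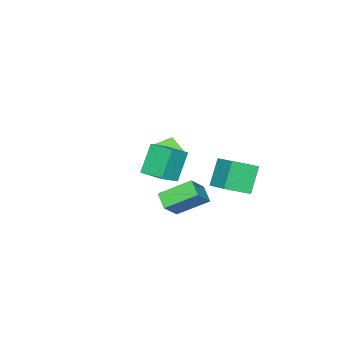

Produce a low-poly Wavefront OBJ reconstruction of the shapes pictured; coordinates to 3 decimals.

v 2 1.036 -0.584
v 1.095 0.932 0.911
v 2.116 2.421 -0.418
v 1.212 2.318 1.077
v 2.988 0.882 0.003
v 2.084 0.779 1.498
v 3.105 2.268 0.169
v 2.2 2.164 1.664
v -2.84 -2.366 -3.944
v -3.119 -3.404 -3.366
v -3.747 -2.003 -3.73
v -4.025 -3.04 -3.152
v -2.295 -1.78 -2.628
v -2.573 -2.817 -2.05
v -3.201 -1.416 -2.414
v -3.48 -2.454 -1.836
v -2.252 3.03 -1.06
v -1.209 2.221 -0.511
v -1.51 4.464 -0.358
v -0.467 3.654 0.191
v -1.353 3.246 -2.451
v -0.31 2.436 -1.902
v -0.611 4.679 -1.749
v 0.432 3.87 -1.2
v 2.09 4.331 -1.038
v 1.676 3.634 -0.543
v 3.123 4.417 -0.054
v 2.71 3.719 0.441
v 3.05 3.121 -1.941
v 2.637 2.423 -1.446
v 4.084 3.206 -0.957
v 3.67 2.509 -0.462
f 2 4 1
f 5 2 1
f 1 4 3
f 3 5 1
f 2 8 4
f 6 2 5
f 6 8 2
f 4 8 3
f 7 5 3
f 3 8 7
f 7 6 5
f 8 6 7
f 10 12 9
f 13 10 9
f 9 12 11
f 11 13 9
f 10 16 12
f 14 10 13
f 14 16 10
f 12 16 11
f 15 13 11
f 11 16 15
f 15 14 13
f 16 14 15
f 18 20 17
f 21 18 17
f 17 20 19
f 19 21 17
f 18 24 20
f 22 18 21
f 22 24 18
f 20 24 19
f 23 21 19
f 19 24 23
f 23 22 21
f 24 22 23
f 26 28 25
f 29 26 25
f 25 28 27
f 27 29 25
f 26 32 28
f 30 26 29
f 30 32 26
f 28 32 27
f 31 29 27
f 27 32 31
f 31 30 29
f 32 30 31

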